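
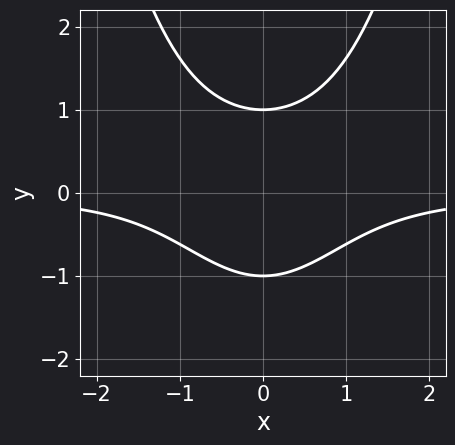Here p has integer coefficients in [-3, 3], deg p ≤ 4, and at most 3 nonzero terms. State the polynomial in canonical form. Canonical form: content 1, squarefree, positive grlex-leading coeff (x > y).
x^2*y - y^2 + 1

(a) Degree: the shape is more complex than any degree-2 curve, so deg p = 3.
(b) Symmetries: the x ↦ −x reflection is a symmetry, so x appears only in even powers.
(c) Checking where it meets the axes: no x-intercept at any integer in the box; the y-axis gridline crossings are at y ∈ {-1, 1}.
(d) Assembling these constraints gives the stated polynomial.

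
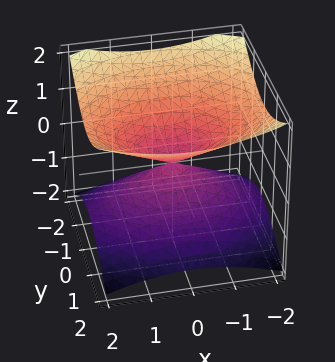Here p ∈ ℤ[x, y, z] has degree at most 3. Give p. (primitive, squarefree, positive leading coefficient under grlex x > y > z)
(a) Degree: a double cone through the origin; a quadric, so deg p = 2.
(b) Symmetries: it's symmetric under x → −x, forcing even powers of x; it's symmetric under z → −z, forcing even powers of z; it's symmetric under y → −y, forcing even powers of y.
(c) Checking where it meets the axes: one x-axis crossing is at x = 0; it meets the z-axis at z = 0 (among the integer gridlines).
(d) Solving for integer coefficients yields p as stated.

x^2 + 2*y^2 - 3*z^2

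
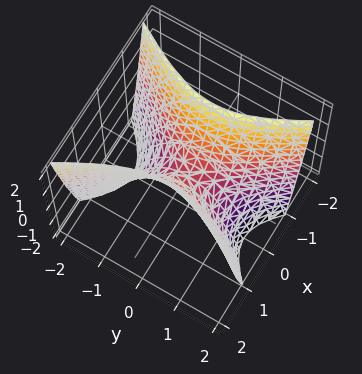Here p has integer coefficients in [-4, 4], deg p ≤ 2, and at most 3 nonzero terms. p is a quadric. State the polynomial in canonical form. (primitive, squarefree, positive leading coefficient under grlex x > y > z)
2*x^2 - y^2 - z

1. The degree is 2 — a saddle surface; a quadric.
2. Symmetries: the x ↦ −x reflection is a symmetry, so x appears only in even powers; it's symmetric under y → −y, forcing even powers of y.
3. Reading off the gridlines: it meets the y-axis at y = 0 (among the integer gridlines); one x-axis crossing is at x = 0.
4. Matching integer coefficients to the picture gives p.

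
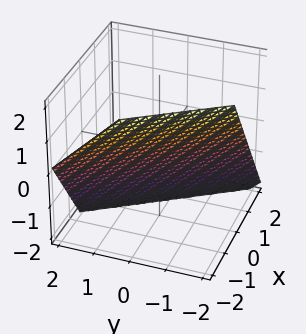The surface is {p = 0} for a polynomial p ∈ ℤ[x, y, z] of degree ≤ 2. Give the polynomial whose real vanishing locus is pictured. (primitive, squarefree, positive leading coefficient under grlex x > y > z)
3*x + 2*y + 2*z + 2

Degree: the surface is flat (a plane), so deg p = 1.
From the axis intercepts and sections: it crosses the z-axis at the gridline z = -1; it crosses the y-axis at the gridline y = -1.
Together with the visible shape, these determine p as stated.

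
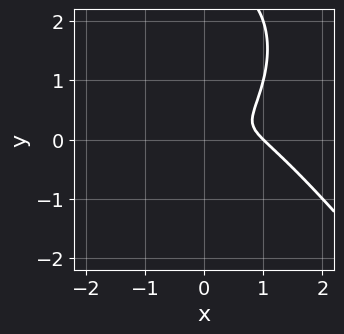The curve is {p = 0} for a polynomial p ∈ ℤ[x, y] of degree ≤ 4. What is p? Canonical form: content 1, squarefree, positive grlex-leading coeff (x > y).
2*x^3 + y^3 - 2*x^2 + 2*x*y - 3*y^2

First, degree: no degree-2 curve has this shape, so deg p = 3.
Next, observable constraints: it crosses the x-axis at the gridline x = 1.
Finally, these observations pin down the coefficients.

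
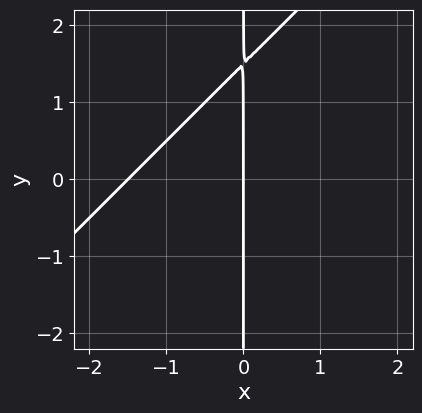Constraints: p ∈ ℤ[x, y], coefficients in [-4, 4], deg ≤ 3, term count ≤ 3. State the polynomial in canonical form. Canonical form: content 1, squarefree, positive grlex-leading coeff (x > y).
(a) deg p = 2.
(b) Against the integer gridlines: it crosses the x-axis at the gridline x = 0; every point of the y-axis in the box is on the curve.
(c) Fitting integer coefficients to these (and the overall shape) gives p.

2*x^2 - 2*x*y + 3*x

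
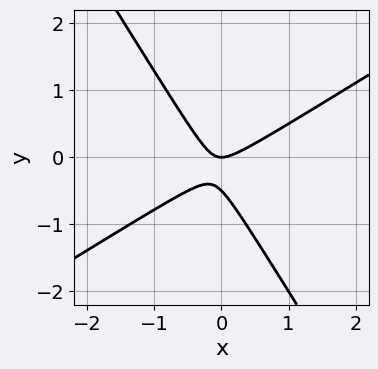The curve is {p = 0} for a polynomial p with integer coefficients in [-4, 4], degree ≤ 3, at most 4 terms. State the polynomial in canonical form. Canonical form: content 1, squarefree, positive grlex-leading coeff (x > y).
2*x^2 - 2*x*y - 2*y^2 - y

1. deg p = 2.
2. Against the integer gridlines: it crosses the y-axis at the gridline y = 0; it crosses the x-axis at the gridline x = 0.
3. These observations pin down the coefficients.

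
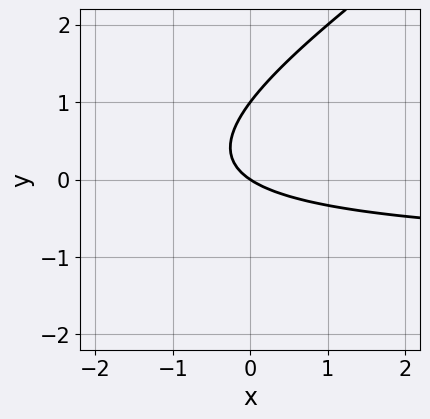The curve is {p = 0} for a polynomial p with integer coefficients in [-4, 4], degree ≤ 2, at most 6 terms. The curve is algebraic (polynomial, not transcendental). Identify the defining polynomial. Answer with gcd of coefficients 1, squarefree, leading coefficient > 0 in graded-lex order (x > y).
2*x*y - 3*y^2 + 2*x + 3*y

deg p = 2.
Checking where it meets the axes: it crosses the x-axis at the gridline x = 0; the y-axis gridline crossings are at y ∈ {0, 1}.
Together with the visible shape, these determine p as stated.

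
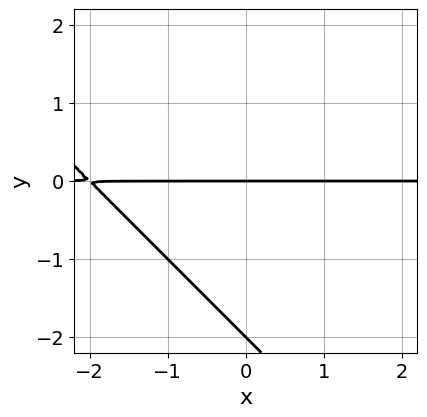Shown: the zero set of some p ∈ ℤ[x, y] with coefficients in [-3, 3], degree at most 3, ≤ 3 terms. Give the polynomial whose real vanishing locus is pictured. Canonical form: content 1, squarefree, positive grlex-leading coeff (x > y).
First, the degree is 2 — the shape is more complex than any degree-1 curve.
Then, observable constraints: the visible x-axis segment lies entirely on the curve; among the integer gridlines, it crosses the y-axis at y ∈ {-2, 0}.
Finally, solving for integer coefficients yields p as stated.

x*y + y^2 + 2*y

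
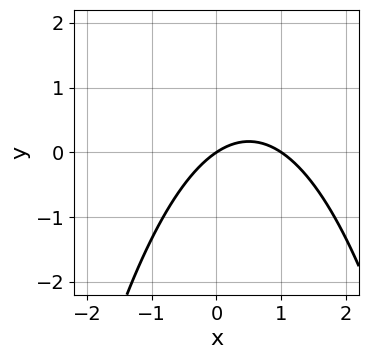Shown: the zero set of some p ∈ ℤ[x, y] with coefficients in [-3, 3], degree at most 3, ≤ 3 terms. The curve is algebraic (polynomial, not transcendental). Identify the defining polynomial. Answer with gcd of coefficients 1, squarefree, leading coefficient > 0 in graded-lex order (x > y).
(a) Degree: no degree-1 curve has this shape, so deg p = 2.
(b) Observable constraints: it meets the y-axis at y = 0 (among the integer gridlines); among the integer gridlines, it crosses the x-axis at x ∈ {0, 1}.
(c) These observations pin down the coefficients.

2*x^2 - 2*x + 3*y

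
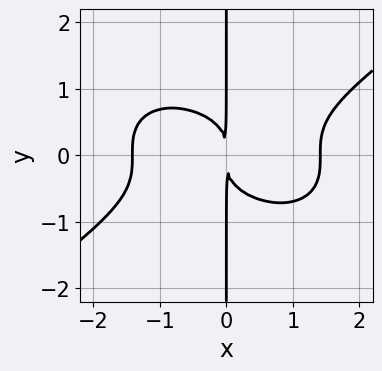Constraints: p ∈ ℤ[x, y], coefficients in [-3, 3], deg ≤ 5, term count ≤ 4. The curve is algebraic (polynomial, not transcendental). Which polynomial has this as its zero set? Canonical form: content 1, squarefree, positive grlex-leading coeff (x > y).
x^4 - 3*x*y^3 - 2*x^2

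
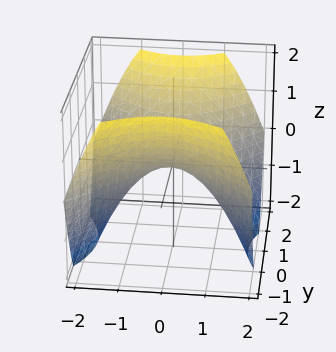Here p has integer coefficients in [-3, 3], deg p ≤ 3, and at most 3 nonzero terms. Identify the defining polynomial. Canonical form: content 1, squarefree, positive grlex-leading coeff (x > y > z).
1. deg p = 2.
2. Symmetries: mirror symmetry y ↦ −y ⇒ only even powers of y; mirror symmetry x ↦ −x ⇒ only even powers of x.
3. Against the integer gridlines: it meets the y-axis at y = 0 (among the integer gridlines); one z-axis crossing is at z = 0.
4. Solving for integer coefficients yields p as stated.

2*x^2 - 2*y^2 + 3*z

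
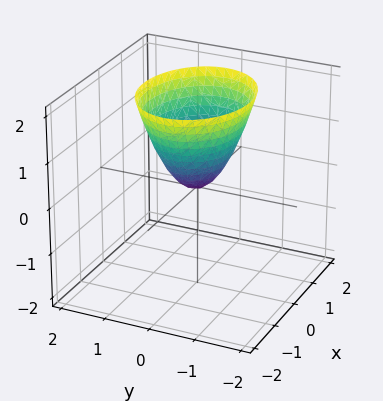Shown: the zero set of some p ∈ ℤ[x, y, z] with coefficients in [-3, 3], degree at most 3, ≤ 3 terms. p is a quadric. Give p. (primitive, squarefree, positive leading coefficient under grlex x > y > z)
2*x^2 + 3*y^2 - 2*z

(a) The degree is 2 — a single bowl opening along one axis; a quadric.
(b) Symmetries: the x ↦ −x reflection is a symmetry, so x appears only in even powers; the y ↦ −y reflection is a symmetry, so y appears only in even powers.
(c) Observable constraints: it meets the y-axis at y = 0 (among the integer gridlines); one x-axis crossing is at x = 0; it meets the z-axis at z = 0 (among the integer gridlines).
(d) Together with the visible shape, these determine p as stated.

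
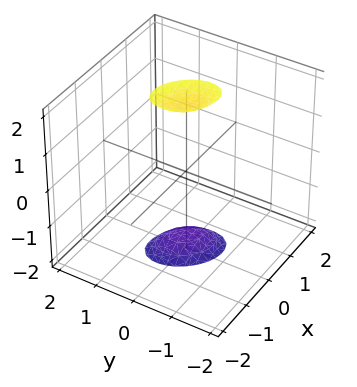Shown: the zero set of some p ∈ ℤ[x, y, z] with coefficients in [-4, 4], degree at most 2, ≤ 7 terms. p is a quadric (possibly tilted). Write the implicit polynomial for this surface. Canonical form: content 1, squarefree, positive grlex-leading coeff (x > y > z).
(a) The picture has 2 separate pieces.
(b) deg p = 2.
(c) Against the integer gridlines: it misses every integer gridline on the y-axis; no x-intercept at any integer in the box.
(d) Fitting integer coefficients to these (and the overall shape) gives p.

3*x^2 + 2*x*y + 3*y^2 - z^2 + 3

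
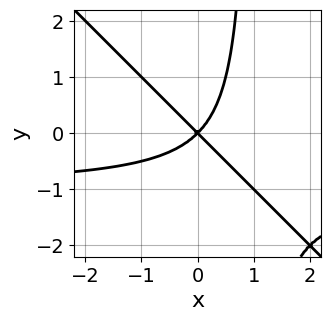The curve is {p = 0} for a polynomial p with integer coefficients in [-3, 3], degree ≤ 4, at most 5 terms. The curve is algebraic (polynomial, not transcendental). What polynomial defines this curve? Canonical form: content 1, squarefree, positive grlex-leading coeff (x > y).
x^2*y + x*y^2 + x^2 - y^2

(a) Degree: no degree-2 curve has this shape, so deg p = 3.
(b) Against the integer gridlines: it meets the y-axis at y = 0 (among the integer gridlines); it crosses the x-axis at the gridline x = 0.
(c) Together with the visible shape, these determine p as stated.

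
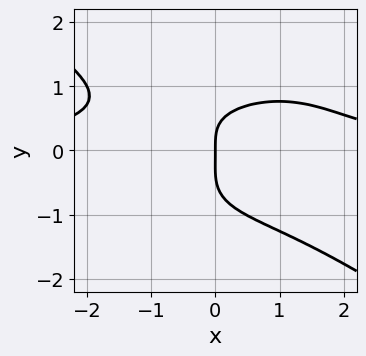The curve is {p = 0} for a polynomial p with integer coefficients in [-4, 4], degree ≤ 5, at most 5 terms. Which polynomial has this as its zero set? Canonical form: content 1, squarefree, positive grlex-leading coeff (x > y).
First, degree: no degree-3 curve has this shape, so deg p = 4.
Next, against the integer gridlines: one x-axis crossing is at x = 0; it crosses the y-axis at the gridline y = 0.
Finally, the integer polynomial consistent with all of this is the stated p.

x^3*y + 3*y^4 + y^3 + x*y - 3*x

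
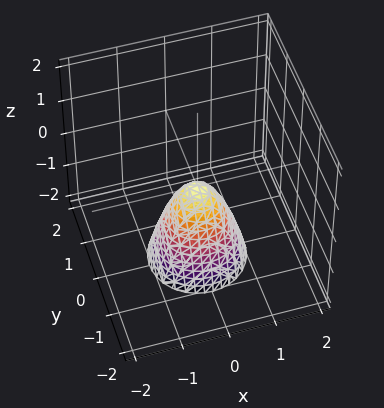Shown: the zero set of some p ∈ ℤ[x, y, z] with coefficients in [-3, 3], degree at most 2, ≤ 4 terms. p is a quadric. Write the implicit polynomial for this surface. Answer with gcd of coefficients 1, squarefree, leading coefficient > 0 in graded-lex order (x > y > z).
(a) The degree is 2 — a single bowl opening along one axis; a quadric.
(b) Symmetries: rotational symmetry about the z-axis ⇒ p depends on x, y only through x² + y².
(c) Observable constraints: it crosses the y-axis at the gridline y = 0; a circular section at z = -1 has radius between 0 and 1.
(d) Assembling these constraints gives the stated polynomial.

2*x^2 + 2*y^2 + z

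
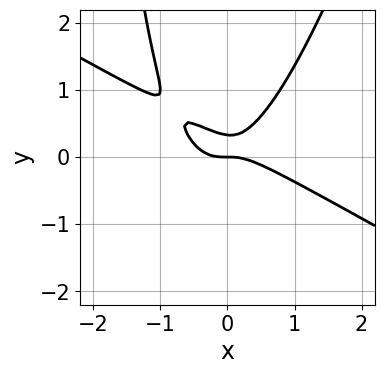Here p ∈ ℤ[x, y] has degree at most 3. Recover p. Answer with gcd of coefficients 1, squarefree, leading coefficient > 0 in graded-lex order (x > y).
1. The degree is 3 — no degree-2 curve has this shape.
2. From the visible intercepts: it meets the y-axis at y = 0 (among the integer gridlines); it crosses the x-axis at the gridline x = 0.
3. These observations pin down the coefficients.

2*x^3 + 3*x^2*y - x*y^2 - 3*y^2 + y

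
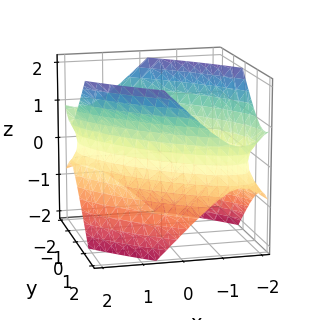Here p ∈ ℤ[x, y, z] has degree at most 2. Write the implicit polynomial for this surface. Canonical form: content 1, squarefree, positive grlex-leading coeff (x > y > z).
2*x^2 + 3*x*y + 2*y^2 - 2*z^2 - 3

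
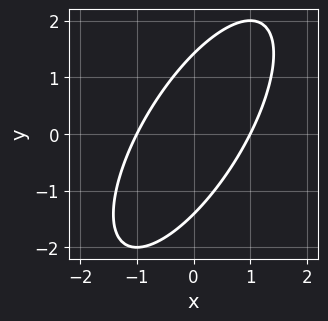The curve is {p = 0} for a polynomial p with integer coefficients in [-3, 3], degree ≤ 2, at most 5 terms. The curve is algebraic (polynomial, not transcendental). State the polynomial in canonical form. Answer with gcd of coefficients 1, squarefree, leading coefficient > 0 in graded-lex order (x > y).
2*x^2 - 2*x*y + y^2 - 2

deg p = 2.
From the axis intercepts and sections: among the integer gridlines, it crosses the x-axis at x ∈ {-1, 1}.
These observations pin down the coefficients.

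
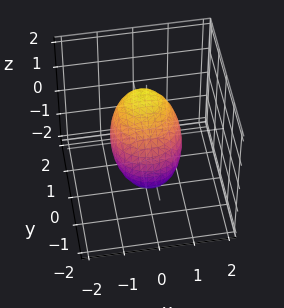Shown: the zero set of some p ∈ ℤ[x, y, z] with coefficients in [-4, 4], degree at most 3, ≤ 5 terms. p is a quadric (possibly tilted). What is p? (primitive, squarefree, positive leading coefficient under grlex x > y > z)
1. deg p = 2. A generic line meets the surface in up to 2 points.
2. From the axis intercepts and sections: among the integer gridlines, it crosses the y-axis at y ∈ {-1, 1}; among the integer gridlines, it crosses the z-axis at z ∈ {-1, 1}; among the integer gridlines, it crosses the x-axis at x ∈ {-1, 1}.
3. Matching integer coefficients to the picture gives p.

x^2 + y^2 - y*z + z^2 - 1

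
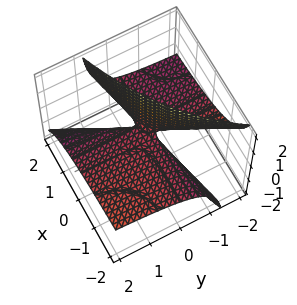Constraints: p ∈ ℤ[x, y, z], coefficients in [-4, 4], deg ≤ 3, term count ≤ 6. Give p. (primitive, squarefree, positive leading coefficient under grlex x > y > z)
x*y - 2*x*z + 3*y*z + z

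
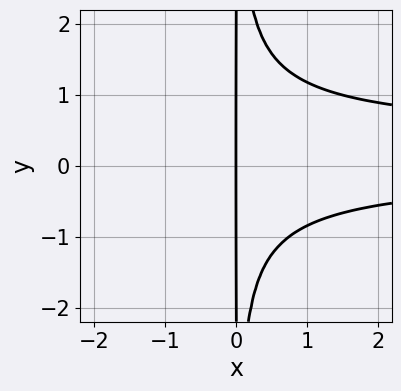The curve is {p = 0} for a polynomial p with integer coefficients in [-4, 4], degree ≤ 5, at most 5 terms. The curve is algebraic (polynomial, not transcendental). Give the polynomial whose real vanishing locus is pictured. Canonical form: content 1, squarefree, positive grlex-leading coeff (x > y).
3*x^2*y^2 - x^2*y - 3*x

(a) The degree is 4 — the shape is more complex than any degree-3 curve.
(b) Reading off the gridlines: the visible y-axis segment lies entirely on the curve; it meets the x-axis at x = 0 (among the integer gridlines).
(c) These observations pin down the coefficients.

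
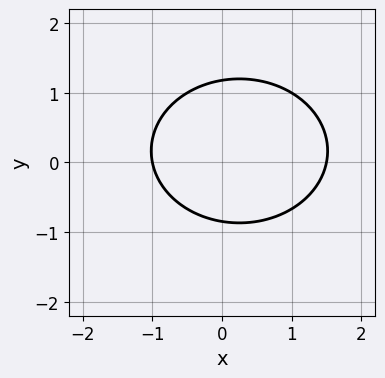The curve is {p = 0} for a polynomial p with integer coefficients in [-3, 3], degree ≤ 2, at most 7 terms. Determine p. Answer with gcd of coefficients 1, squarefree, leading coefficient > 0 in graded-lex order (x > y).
First, the degree is 2 — a generic line meets the curve in up to 2 points.
Next, against the integer gridlines: it crosses the x-axis at the gridline x = -1.
Finally, the integer polynomial consistent with all of this is the stated p.

2*x^2 + 3*y^2 - x - y - 3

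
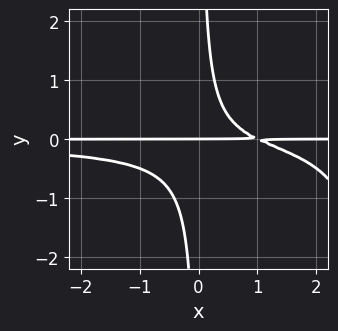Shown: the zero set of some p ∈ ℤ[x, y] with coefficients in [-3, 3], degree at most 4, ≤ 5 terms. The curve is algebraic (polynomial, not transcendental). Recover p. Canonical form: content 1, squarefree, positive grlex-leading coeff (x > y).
x^2*y^2 - 3*x*y^2 - x*y + y

(a) Degree: no degree-3 curve has this shape, so deg p = 4.
(b) From the axis intercepts and sections: every point of the x-axis in the box is on the curve; it crosses the y-axis at the gridline y = 0.
(c) Assembling these constraints gives the stated polynomial.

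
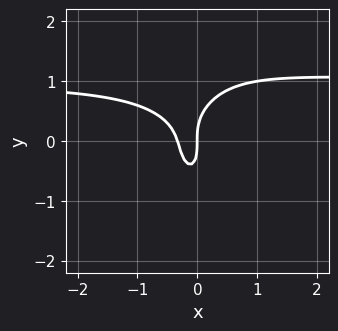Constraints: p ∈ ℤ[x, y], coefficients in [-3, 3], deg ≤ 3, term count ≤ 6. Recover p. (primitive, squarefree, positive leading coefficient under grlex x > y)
3*x^2*y + y^3 - 3*x^2 - x

(a) deg p = 3.
(b) Observable constraints: one x-axis crossing is at x = 0; it meets the y-axis at y = 0 (among the integer gridlines).
(c) These observations pin down the coefficients.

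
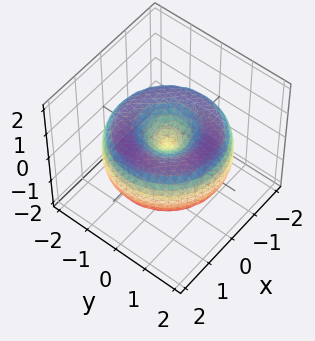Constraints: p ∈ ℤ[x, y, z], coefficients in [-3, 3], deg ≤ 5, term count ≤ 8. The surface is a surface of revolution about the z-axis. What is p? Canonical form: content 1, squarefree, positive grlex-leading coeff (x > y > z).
1. Degree: a generic line meets the surface in up to 4 points, so deg p = 4.
2. Symmetries: rotational symmetry about the z-axis ⇒ p depends on x, y only through x² + y².
3. From the axis intercepts and sections: it meets the y-axis at y = 0 (among the integer gridlines); one z-axis crossing is at z = 0; a circular section at z = 0 has radius between 1 and 2; it crosses the x-axis at the gridline x = 0.
4. These observations pin down the coefficients.

x^4 + 2*x^2*y^2 + y^4 - 3*x^2 - 3*y^2 + 3*z^2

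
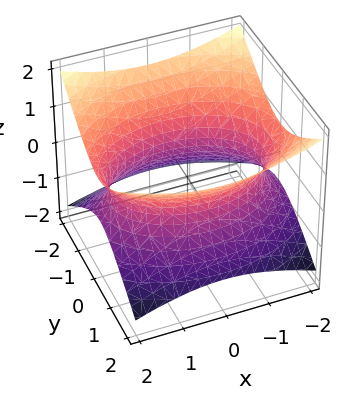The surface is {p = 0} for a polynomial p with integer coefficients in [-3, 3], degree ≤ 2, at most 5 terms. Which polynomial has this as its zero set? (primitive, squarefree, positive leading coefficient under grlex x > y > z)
First, degree: an hourglass — one-sheet hyperboloid; a quadric, so deg p = 2.
Then, symmetries: it's symmetric under y → −y, forcing even powers of y; the z ↦ −z reflection is a symmetry, so z appears only in even powers; it's symmetric under x → −x, forcing even powers of x.
Then, checking where it meets the axes: no z-intercept at any integer in the box.
Finally, putting this together gives p.

x^2 + 2*y^2 - 3*z^2 - 3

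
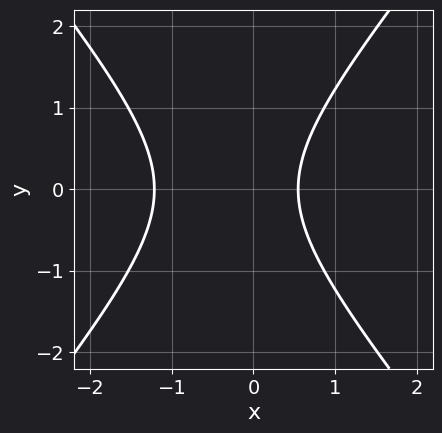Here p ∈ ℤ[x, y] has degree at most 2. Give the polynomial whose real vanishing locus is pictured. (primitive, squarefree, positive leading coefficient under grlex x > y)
deg p = 2. No degree-1 curve has this shape.
Symmetries: mirror symmetry y ↦ −y ⇒ only even powers of y.
From the axis intercepts and sections: the curve avoids every integer y-axis point in the box.
Solving for integer coefficients yields p as stated.

3*x^2 - 2*y^2 + 2*x - 2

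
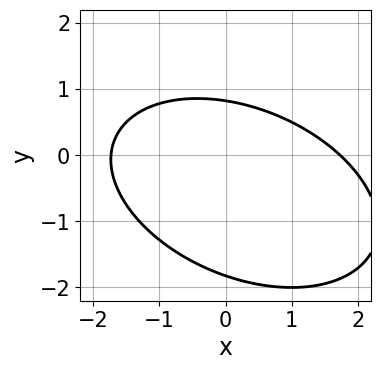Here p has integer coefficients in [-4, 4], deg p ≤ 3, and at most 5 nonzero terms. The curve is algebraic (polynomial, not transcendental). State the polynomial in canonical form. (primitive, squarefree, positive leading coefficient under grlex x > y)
x^2 + x*y + 2*y^2 + 2*y - 3

First, degree: the shape is more complex than any degree-1 curve, so deg p = 2.
Finally, solving for integer coefficients yields p as stated.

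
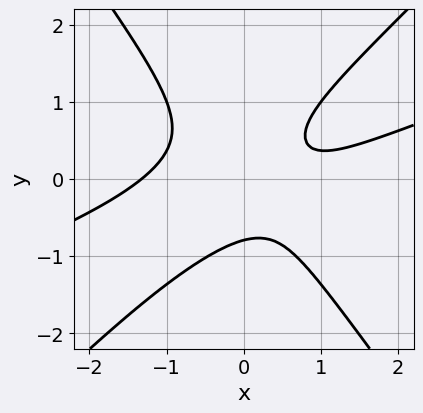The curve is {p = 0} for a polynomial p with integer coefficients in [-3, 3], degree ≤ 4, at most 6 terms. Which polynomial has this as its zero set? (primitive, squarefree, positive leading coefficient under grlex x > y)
x^3 - 3*x^2*y + 2*y^3 - x + 1

Degree: the shape is more complex than any degree-2 curve, so deg p = 3.
The integer polynomial consistent with all of this is the stated p.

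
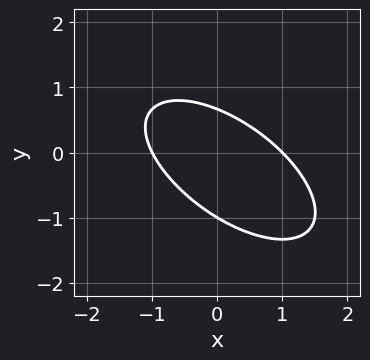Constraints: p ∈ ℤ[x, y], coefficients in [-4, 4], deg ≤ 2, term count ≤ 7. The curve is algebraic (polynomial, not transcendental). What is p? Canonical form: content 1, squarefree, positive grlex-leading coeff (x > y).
2*x^2 + 3*x*y + 3*y^2 + y - 2

The degree is 2 — a generic line meets the curve in up to 2 points.
Checking where it meets the axes: among the integer gridlines, it crosses the x-axis at x ∈ {-1, 1}; one y-axis crossing is at y = -1.
The integer polynomial consistent with all of this is the stated p.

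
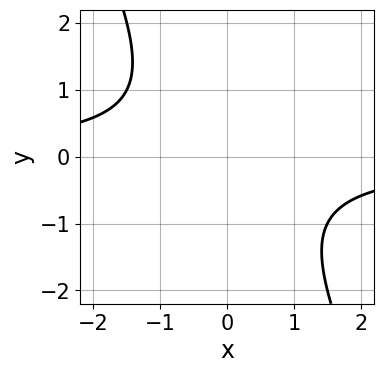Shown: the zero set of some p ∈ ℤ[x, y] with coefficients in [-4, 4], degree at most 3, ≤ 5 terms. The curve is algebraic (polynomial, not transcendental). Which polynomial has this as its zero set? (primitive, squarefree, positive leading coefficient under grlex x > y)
2*x*y + y^2 + 2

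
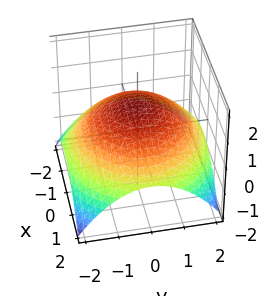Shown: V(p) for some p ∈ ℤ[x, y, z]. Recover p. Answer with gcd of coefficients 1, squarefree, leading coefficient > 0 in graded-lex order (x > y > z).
x^2 + y^2 + 3*z - 3

1. deg p = 2. A generic line meets the surface in up to 2 points.
2. By symmetry, the surface is invariant under rotation about z: p = q(x² + y², z).
3. From the axis intercepts and sections: a circular section at z = 0 has radius between 1 and 2; it crosses the z-axis at the gridline z = 1.
4. Putting this together gives p.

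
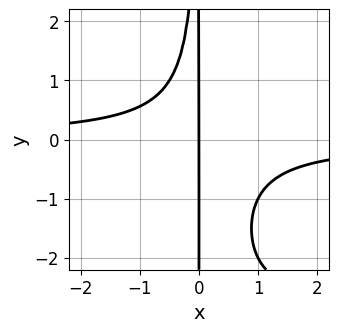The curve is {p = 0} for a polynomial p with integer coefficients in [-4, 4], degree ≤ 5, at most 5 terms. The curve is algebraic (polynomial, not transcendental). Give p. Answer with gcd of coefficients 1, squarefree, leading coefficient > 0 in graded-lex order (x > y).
(a) The degree is 4 — no degree-3 curve has this shape.
(b) From the axis intercepts and sections: it crosses the x-axis at the gridline x = 0; every point of the y-axis in the box is on the curve.
(c) Together with the visible shape, these determine p as stated.

x^2*y^2 + 3*x^2*y + 2*x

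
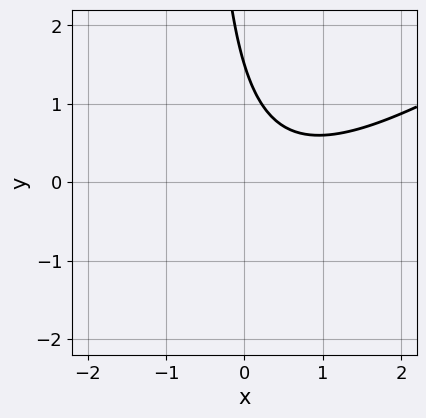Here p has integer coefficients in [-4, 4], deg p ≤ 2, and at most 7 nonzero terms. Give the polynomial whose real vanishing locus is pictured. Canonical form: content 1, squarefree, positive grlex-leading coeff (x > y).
2*x^2 - 3*x*y - 2*x - 2*y + 3

1. deg p = 2. The shape is more complex than any degree-1 curve.
2. Checking where it meets the axes: no x-intercept at any integer in the box.
3. Solving for integer coefficients yields p as stated.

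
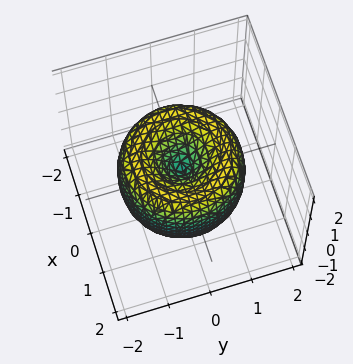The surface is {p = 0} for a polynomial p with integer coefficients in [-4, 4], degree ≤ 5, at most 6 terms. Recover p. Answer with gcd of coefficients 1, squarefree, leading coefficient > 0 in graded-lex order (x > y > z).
The degree is 4 — a generic line meets the surface in up to 4 points.
By symmetry, the surface is invariant under rotation about z: p = q(x² + y², z).
Reading off the gridlines: a circular section at z = 0 has radius between 1 and 2; it crosses the y-axis at the gridline y = 0; it meets the x-axis at x = 0 (among the integer gridlines).
Together with the visible shape, these determine p as stated.

x^4 + 2*x^2*y^2 + y^4 - 2*x^2 - 2*y^2 + z^2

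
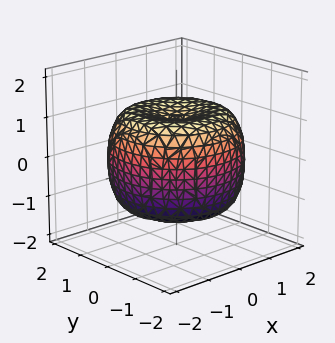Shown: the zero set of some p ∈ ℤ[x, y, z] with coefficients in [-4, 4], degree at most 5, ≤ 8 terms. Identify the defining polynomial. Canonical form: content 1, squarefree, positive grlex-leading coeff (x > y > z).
x^4 + 2*x^2*y^2 + y^4 - 2*x^2 - 2*y^2 + 2*z^2 - 2

1. deg p = 4. No degree-3 surface has this shape.
2. Symmetry: every cross-section ⟂ z is a circle, so x, y appear only via x² + y².
3. From the axis intercepts and sections: a circular section at z = -1 has radius between 1 and 2; among the integer gridlines, it crosses the z-axis at z ∈ {-1, 1}.
4. The integer polynomial consistent with all of this is the stated p.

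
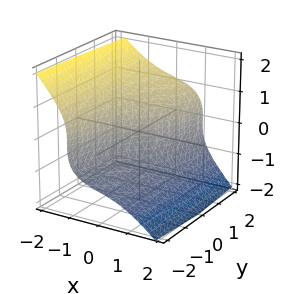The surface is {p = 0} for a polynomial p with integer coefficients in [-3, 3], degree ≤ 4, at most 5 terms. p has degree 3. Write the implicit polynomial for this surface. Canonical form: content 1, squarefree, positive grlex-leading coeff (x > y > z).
2*x^3 + x*z^2 + 3*z^3 + 2*x - 2*y

First, the degree is 3 — a generic line meets the surface in up to 3 points.
Then, observable constraints: it crosses the y-axis at the gridline y = 0; one z-axis crossing is at z = 0; it crosses the x-axis at the gridline x = 0.
Finally, these observations pin down the coefficients.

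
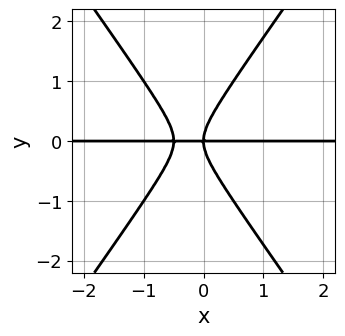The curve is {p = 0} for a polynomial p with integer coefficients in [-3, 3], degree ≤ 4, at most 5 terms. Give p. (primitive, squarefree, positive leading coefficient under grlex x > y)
First, degree: no degree-2 curve has this shape, so deg p = 3.
Then, observable constraints: every point of the x-axis in the box is on the curve; it meets the y-axis at y = 0 (among the integer gridlines).
Finally, solving for integer coefficients yields p as stated.

2*x^2*y - y^3 + x*y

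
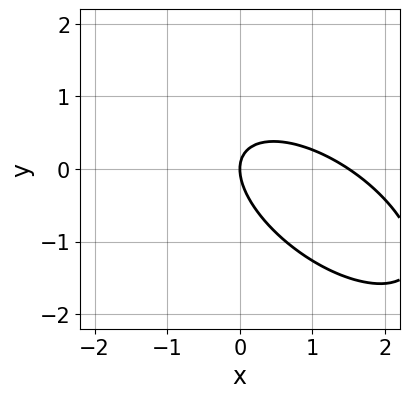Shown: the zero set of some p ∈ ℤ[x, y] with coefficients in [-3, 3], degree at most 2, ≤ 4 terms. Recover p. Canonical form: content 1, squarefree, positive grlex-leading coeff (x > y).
2*x^2 + 3*x*y + 3*y^2 - 3*x

1. Degree: a generic line meets the curve in up to 2 points, so deg p = 2.
2. From the visible intercepts: it meets the x-axis at x = 0 (among the integer gridlines); it meets the y-axis at y = 0 (among the integer gridlines).
3. Together with the visible shape, these determine p as stated.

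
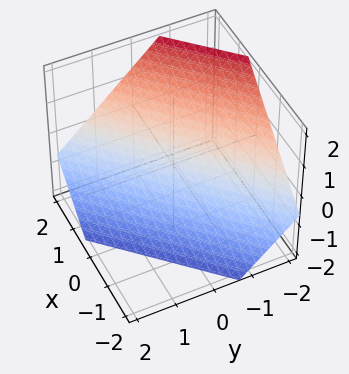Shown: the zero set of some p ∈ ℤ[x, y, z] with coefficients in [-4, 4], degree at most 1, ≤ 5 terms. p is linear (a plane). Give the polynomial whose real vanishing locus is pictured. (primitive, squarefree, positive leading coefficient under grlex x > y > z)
3*x - 3*y - 3*z - 2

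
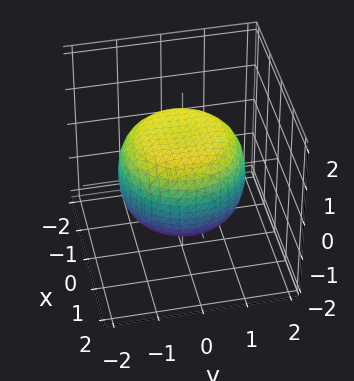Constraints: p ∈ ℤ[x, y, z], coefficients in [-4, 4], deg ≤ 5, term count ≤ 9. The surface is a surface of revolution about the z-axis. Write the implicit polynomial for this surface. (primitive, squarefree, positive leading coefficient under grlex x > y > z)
First, the degree is 4 — a generic line meets the surface in up to 4 points.
Next, symmetry: the surface is invariant under rotation about z: p = q(x² + y², z).
Then, against the integer gridlines: a circular section at z = -1 has radius exactly 1; the z-axis gridline crossings are at z ∈ {-1, 1}.
Finally, matching integer coefficients to the picture gives p.

x^4 + 2*x^2*y^2 + y^4 - x^2 - y^2 + 2*z^2 - 2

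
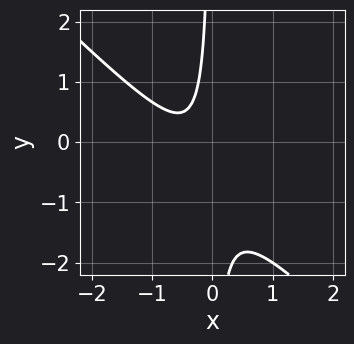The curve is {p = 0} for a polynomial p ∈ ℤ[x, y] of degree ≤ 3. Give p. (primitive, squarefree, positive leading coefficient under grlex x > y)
3*x^2 + 3*x*y + 2*x + 1

(a) The degree is 2 — the shape is more complex than any degree-1 curve.
(b) Against the integer gridlines: the curve avoids every integer x-axis point in the box; no y-intercept at any integer in the box.
(c) Matching integer coefficients to the picture gives p.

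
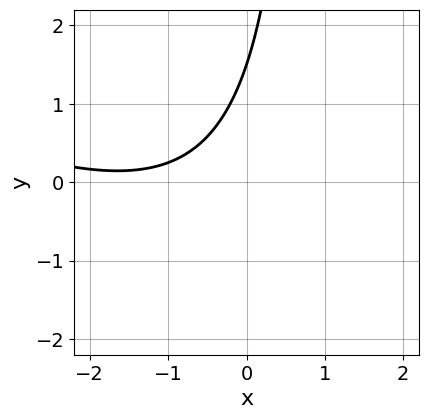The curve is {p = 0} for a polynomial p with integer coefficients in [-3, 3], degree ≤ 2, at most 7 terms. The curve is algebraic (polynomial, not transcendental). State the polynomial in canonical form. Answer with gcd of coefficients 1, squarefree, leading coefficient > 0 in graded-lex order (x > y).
x^2 + 2*x*y + 3*x - 2*y + 3

1. Degree: the shape is more complex than any degree-1 curve, so deg p = 2.
2. From the axis intercepts and sections: the curve avoids every integer x-axis point in the box.
3. Putting this together gives p.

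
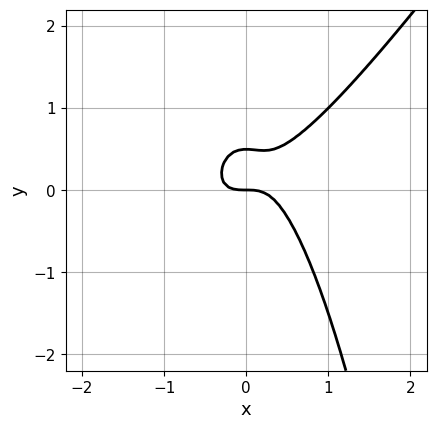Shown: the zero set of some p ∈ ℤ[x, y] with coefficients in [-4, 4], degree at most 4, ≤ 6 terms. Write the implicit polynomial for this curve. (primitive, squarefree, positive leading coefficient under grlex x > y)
3*x^3 - 2*x^2*y - 2*y^2 + y

deg p = 3. The shape is more complex than any degree-2 curve.
Against the integer gridlines: it meets the y-axis at y = 0 (among the integer gridlines); it meets the x-axis at x = 0 (among the integer gridlines).
Together with the visible shape, these determine p as stated.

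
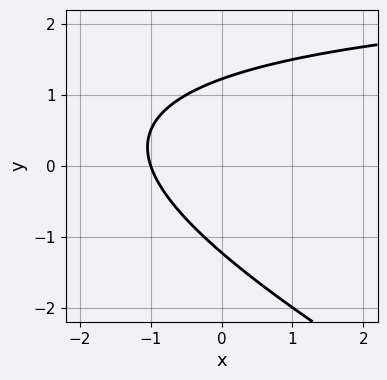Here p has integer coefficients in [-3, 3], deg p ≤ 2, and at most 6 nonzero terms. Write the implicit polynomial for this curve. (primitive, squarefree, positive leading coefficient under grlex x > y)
x*y + 2*y^2 - 3*x - 3

Degree: the shape is more complex than any degree-1 curve, so deg p = 2.
Reading off the gridlines: one x-axis crossing is at x = -1.
Matching integer coefficients to the picture gives p.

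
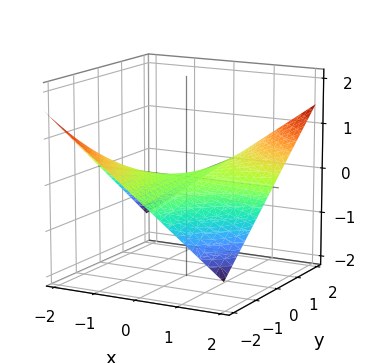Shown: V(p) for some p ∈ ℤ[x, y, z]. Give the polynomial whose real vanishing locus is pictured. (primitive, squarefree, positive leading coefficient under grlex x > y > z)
x*y - 3*z

(a) Degree: a saddle surface; a quadric, so deg p = 2.
(b) Reading off the gridlines: it meets the z-axis at z = 0 (among the integer gridlines); the visible y-axis segment lies entirely on the surface.
(c) Solving for integer coefficients yields p as stated. Check: (1, 0, 0) on the x-axis lies on the surface, and p(1, 0, 0) = 0. ✓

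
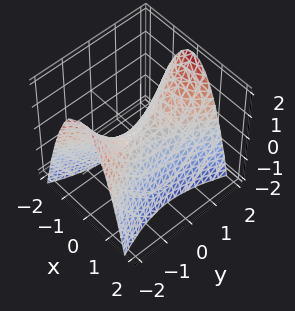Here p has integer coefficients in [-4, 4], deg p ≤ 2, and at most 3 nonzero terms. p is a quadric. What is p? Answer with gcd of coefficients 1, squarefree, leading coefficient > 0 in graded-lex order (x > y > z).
3*x^2 - y^2 + 2*z

(a) The degree is 2 — a saddle surface; a quadric.
(b) Symmetries: it's symmetric under y → −y, forcing even powers of y; it's symmetric under x → −x, forcing even powers of x.
(c) From the axis intercepts and sections: it crosses the z-axis at the gridline z = 0; it meets the y-axis at y = 0 (among the integer gridlines); one x-axis crossing is at x = 0.
(d) Solving for integer coefficients yields p as stated.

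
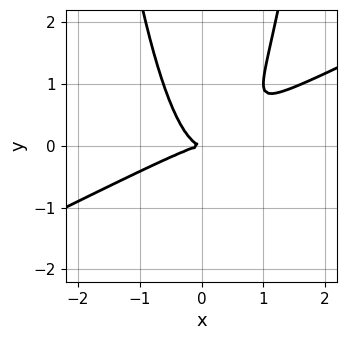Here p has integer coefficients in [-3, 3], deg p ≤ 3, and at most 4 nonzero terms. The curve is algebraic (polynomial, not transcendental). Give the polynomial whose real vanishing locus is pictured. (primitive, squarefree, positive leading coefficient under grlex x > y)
x^3 - 2*x^2*y + y^2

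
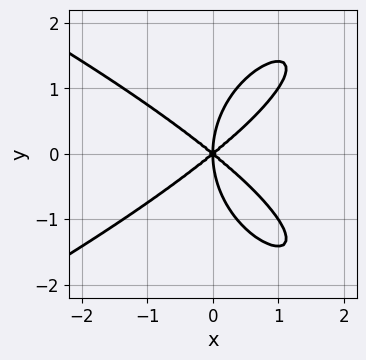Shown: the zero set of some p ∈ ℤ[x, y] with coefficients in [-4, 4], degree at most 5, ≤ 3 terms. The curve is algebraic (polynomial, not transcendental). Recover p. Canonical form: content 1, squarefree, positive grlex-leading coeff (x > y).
y^4 + 2*x^3 - 3*x*y^2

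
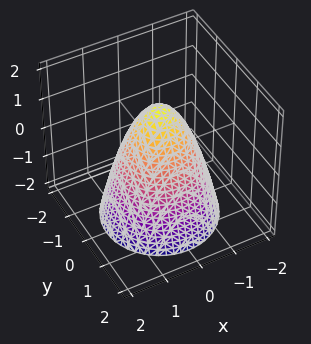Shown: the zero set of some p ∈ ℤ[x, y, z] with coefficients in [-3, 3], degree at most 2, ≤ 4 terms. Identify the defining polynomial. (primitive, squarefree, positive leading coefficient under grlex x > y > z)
The degree is 2 — the shape is more complex than any degree-1 surface.
Symmetries: every cross-section ⟂ z is a circle, so x, y appear only via x² + y².
From the visible intercepts: among the integer gridlines, it crosses the x-axis at x ∈ {-1, 1}; the y-axis gridline crossings are at y ∈ {-1, 1}; a circular section at z = 0 has radius exactly 1.
Assembling these constraints gives the stated polynomial.

3*x^2 + 3*y^2 + 2*z - 3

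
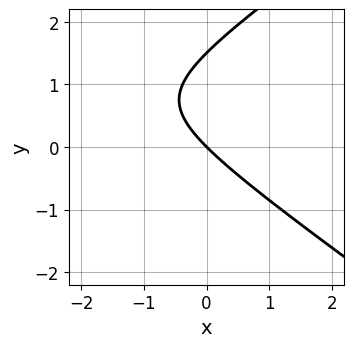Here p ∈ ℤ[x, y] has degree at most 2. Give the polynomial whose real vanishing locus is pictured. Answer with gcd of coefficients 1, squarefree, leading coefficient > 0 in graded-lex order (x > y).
x^2 - 2*y^2 + 3*x + 3*y

Degree: a generic line meets the curve in up to 2 points, so deg p = 2.
Observable constraints: one x-axis crossing is at x = 0; one y-axis crossing is at y = 0.
These observations pin down the coefficients.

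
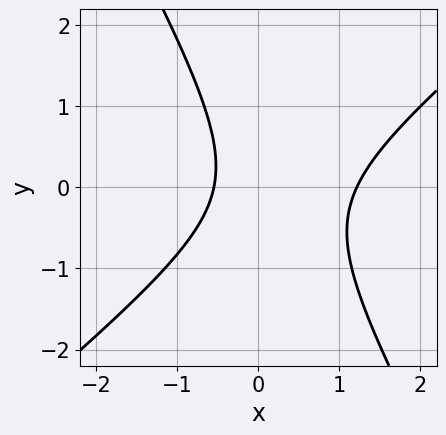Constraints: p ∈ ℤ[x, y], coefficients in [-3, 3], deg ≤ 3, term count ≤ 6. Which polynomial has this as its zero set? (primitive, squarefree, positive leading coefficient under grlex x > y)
First, the degree is 2 — a generic line meets the curve in up to 2 points.
Then, from the visible intercepts: no y-intercept at any integer in the box.
Finally, matching integer coefficients to the picture gives p.

3*x^2 - 2*x*y - 2*y^2 - 2*x - 2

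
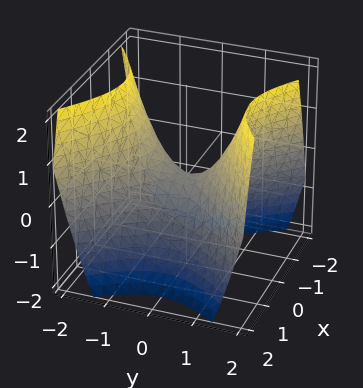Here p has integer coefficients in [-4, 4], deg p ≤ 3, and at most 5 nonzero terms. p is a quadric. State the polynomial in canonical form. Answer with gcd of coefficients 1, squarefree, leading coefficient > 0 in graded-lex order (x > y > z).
x^2 - y^2 + z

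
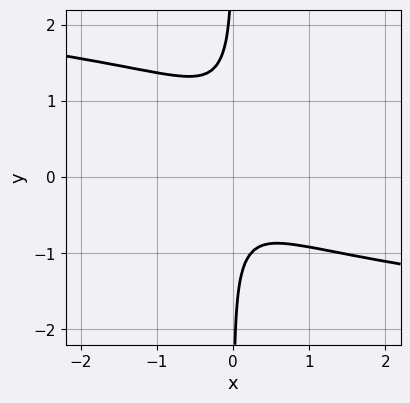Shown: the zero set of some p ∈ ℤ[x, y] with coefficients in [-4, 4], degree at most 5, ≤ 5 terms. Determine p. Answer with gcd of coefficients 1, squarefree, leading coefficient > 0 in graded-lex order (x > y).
First, deg p = 4. No degree-3 curve has this shape.
Then, reading off the gridlines: it misses every integer gridline on the y-axis; it misses every integer gridline on the x-axis.
Finally, solving for integer coefficients yields p as stated.

3*x*y^3 - 2*x*y^2 + 3*x^2 + 1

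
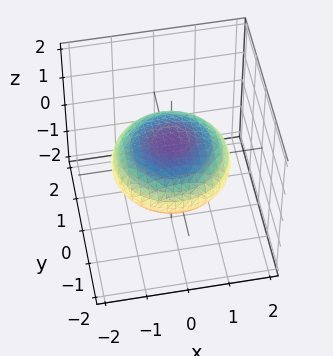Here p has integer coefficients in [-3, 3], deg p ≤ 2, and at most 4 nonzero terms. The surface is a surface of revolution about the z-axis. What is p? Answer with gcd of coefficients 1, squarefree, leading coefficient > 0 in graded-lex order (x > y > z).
x^2 + y^2 + 3*z^2 - 2

Degree: the shape is more complex than any degree-1 surface, so deg p = 2.
By symmetry, the z-axis is an axis of rotation, so x and y enter only as x² + y².
Checking where it meets the axes: a circular section at z = 0 has radius between 1 and 2.
Together with the visible shape, these determine p as stated.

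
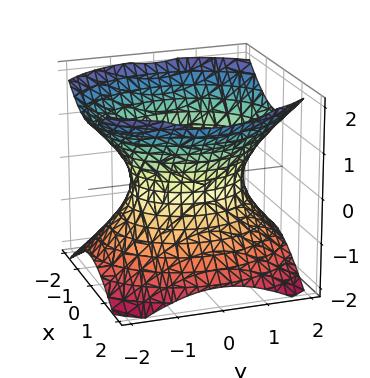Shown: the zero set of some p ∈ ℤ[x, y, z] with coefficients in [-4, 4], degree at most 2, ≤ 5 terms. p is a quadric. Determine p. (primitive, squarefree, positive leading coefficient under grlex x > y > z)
1. Degree: one connected sheet with a waist; a quadric, so deg p = 2.
2. Symmetries: it's symmetric under x → −x, forcing even powers of x; the z ↦ −z reflection is a symmetry, so z appears only in even powers; the y ↦ −y reflection is a symmetry, so y appears only in even powers.
3. Observable constraints: the surface avoids every integer z-axis point in the box; among the integer gridlines, it crosses the x-axis at x ∈ {-1, 1}.
4. The integer polynomial consistent with all of this is the stated p.

3*x^2 + 2*y^2 - 3*z^2 - 3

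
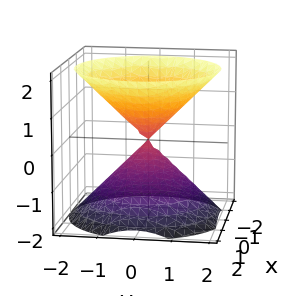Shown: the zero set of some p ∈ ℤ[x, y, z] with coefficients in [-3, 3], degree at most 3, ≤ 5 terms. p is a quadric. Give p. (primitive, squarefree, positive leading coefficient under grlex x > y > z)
(a) I count 2 distinct pieces. They look like related sheets of one shape, so recover p as a whole.
(b) The degree is 2 — a double cone through the origin; a quadric.
(c) Symmetries: rotational symmetry about the z-axis ⇒ p depends on x, y only through x² + y²; it's symmetric under z → −z, forcing even powers of z.
(d) From the visible intercepts: it meets the y-axis at y = 0 (among the integer gridlines); a circular section at z = 1 has radius exactly 1; it meets the x-axis at x = 0 (among the integer gridlines).
(e) Assembling these constraints gives the stated polynomial.

x^2 + y^2 - z^2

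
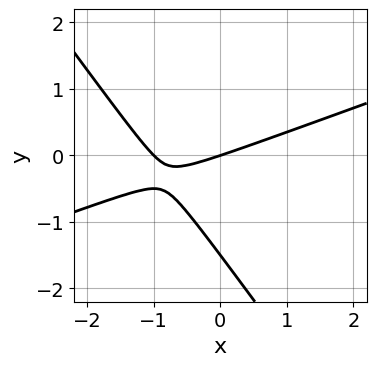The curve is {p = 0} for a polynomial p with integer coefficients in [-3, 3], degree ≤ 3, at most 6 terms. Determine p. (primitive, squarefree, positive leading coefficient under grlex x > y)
(a) The degree is 2 — a generic line meets the curve in up to 2 points.
(b) From the axis intercepts and sections: the x-axis gridline crossings are at x ∈ {-1, 0}; one y-axis crossing is at y = 0.
(c) Together with the visible shape, these determine p as stated.

x^2 - 2*x*y - 2*y^2 + x - 3*y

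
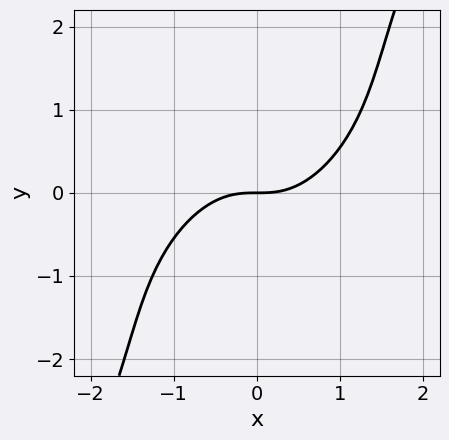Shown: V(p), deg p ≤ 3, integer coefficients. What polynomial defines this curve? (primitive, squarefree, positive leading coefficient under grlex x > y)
1. deg p = 3.
2. Reading off the gridlines: one y-axis crossing is at y = 0; one x-axis crossing is at x = 0.
3. Solving for integer coefficients yields p as stated.

2*x^3 - 3*x^2*y + 3*x*y^2 - y^3 - 2*y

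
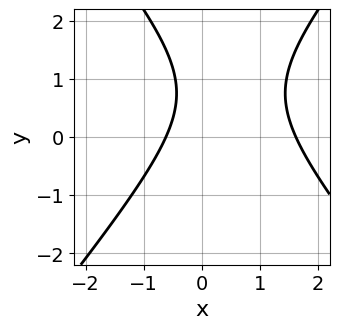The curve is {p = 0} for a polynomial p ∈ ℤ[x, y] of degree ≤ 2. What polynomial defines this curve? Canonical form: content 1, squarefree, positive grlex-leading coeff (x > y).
3*x^2 - 2*y^2 - 3*x + 3*y - 3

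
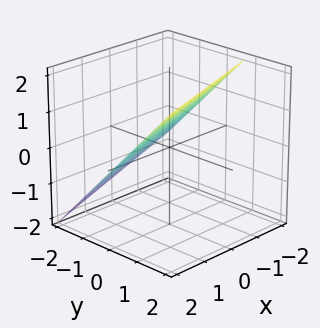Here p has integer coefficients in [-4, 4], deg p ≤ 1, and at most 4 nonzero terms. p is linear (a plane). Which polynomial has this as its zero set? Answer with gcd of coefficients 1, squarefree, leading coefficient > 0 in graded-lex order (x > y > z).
x - 3*y + 3*z - 2

The degree is 1 — every cross-section is a straight line — this is a plane.
From the axis intercepts and sections: it crosses the x-axis at the gridline x = 2.
Solving for integer coefficients yields p as stated.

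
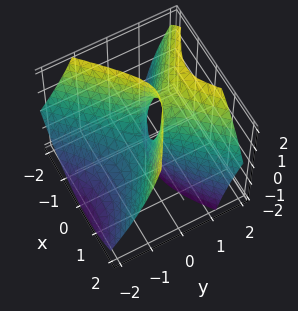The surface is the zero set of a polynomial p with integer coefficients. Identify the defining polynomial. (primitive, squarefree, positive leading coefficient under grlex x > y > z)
(a) The degree is 2 — the shape is more complex than any degree-1 surface.
(b) From the axis intercepts and sections: it crosses the y-axis at the gridline y = 0; it meets the z-axis at z = 0 (among the integer gridlines).
(c) Assembling these constraints gives the stated polynomial.

2*x^2 + x*y - 3*y^2 + 3*y*z - z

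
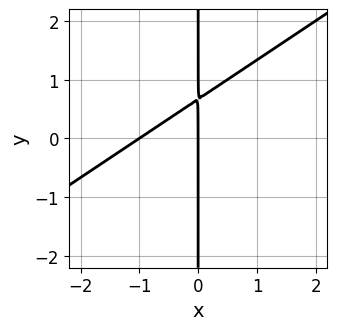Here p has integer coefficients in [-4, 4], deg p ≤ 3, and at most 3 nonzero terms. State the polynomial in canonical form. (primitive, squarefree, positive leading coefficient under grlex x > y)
The degree is 2 — the shape is more complex than any degree-1 curve.
From the axis intercepts and sections: the x-axis gridline crossings are at x ∈ {-1, 0}; the visible y-axis segment lies entirely on the curve.
These observations pin down the coefficients.

2*x^2 - 3*x*y + 2*x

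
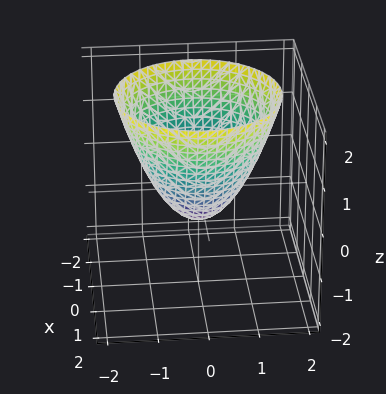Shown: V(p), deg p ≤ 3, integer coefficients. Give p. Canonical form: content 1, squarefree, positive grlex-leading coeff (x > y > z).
3*x^2 + 3*y^2 - 3*z - 2

(a) deg p = 2. No degree-1 surface has this shape.
(b) Symmetries: the surface is invariant under rotation about z: p = q(x² + y², z).
(c) From the visible intercepts: a circular section at z = 1 has radius between 1 and 2.
(d) The integer polynomial consistent with all of this is the stated p.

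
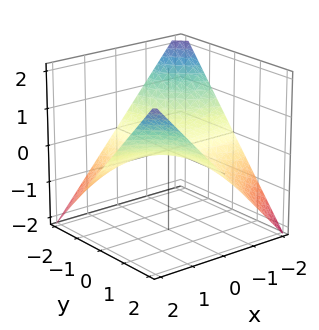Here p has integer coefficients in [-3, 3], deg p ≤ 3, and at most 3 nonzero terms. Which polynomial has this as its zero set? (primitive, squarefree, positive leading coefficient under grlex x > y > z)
x*y - 2*z

First, the degree is 2 — a saddle surface; a quadric.
Next, checking where it meets the axes: the visible y-axis segment lies entirely on the surface; the visible x-axis segment lies entirely on the surface; one z-axis crossing is at z = 0.
Finally, these observations pin down the coefficients.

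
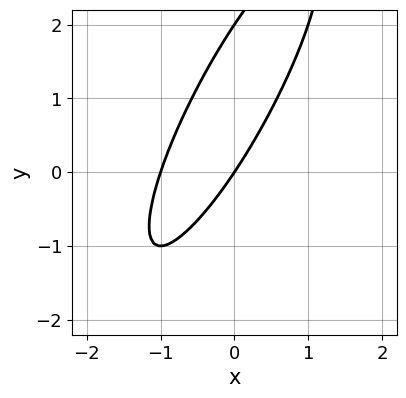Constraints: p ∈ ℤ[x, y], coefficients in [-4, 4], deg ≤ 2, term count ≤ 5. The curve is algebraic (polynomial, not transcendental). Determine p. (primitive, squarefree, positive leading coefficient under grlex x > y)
3*x^2 - 3*x*y + y^2 + 3*x - 2*y

The degree is 2 — the shape is more complex than any degree-1 curve.
Checking where it meets the axes: among the integer gridlines, it crosses the y-axis at y ∈ {0, 2}; among the integer gridlines, it crosses the x-axis at x ∈ {-1, 0}.
Together with the visible shape, these determine p as stated.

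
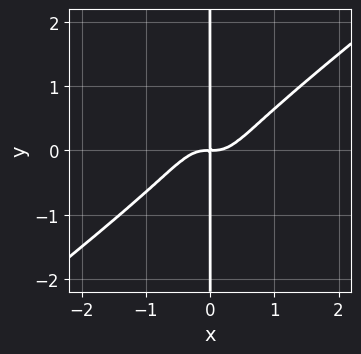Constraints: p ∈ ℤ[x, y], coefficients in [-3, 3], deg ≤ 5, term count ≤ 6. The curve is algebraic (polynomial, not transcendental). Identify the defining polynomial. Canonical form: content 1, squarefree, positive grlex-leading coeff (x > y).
3*x^4 - 3*x^3*y - x^2*y^2 - x*y

(a) The degree is 4 — no degree-3 curve has this shape.
(b) From the visible intercepts: every point of the y-axis in the box is on the curve.
(c) Together with the visible shape, these determine p as stated.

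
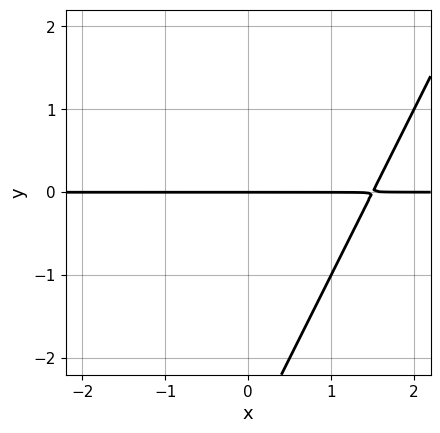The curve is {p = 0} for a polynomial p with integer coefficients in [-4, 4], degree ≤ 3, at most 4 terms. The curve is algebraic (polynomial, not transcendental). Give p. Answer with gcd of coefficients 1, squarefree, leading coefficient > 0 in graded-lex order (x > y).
2*x*y - y^2 - 3*y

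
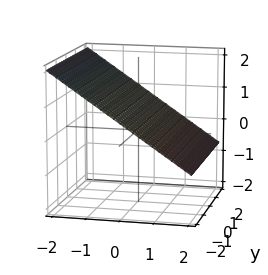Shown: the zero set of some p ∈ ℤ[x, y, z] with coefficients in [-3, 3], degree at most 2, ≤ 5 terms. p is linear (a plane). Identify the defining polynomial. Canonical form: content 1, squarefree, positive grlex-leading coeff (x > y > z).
2*x + 3*z - 2

(a) The degree is 1 — the surface is flat (a plane).
(b) Reading off the gridlines: one x-axis crossing is at x = 1; it misses every integer gridline on the y-axis.
(c) Solving for integer coefficients yields p as stated.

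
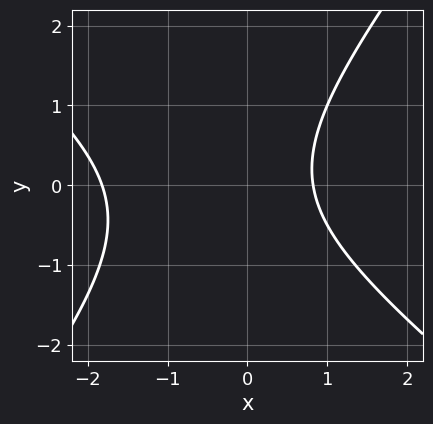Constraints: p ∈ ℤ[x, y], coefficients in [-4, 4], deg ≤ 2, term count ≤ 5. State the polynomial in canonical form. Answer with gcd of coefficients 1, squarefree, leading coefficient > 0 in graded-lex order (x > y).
2*x^2 + x*y - 2*y^2 + 2*x - 3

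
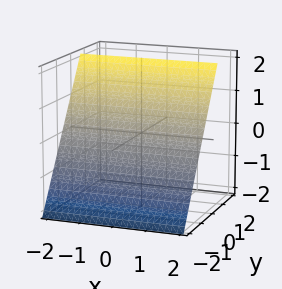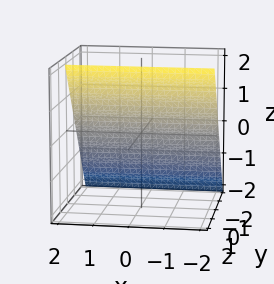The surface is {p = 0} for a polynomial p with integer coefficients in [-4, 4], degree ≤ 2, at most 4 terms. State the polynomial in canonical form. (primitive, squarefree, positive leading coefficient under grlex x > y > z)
3*y - 2*z + 2

deg p = 1.
From the visible intercepts: no x-intercept at any integer in the box; it crosses the z-axis at the gridline z = 1.
Putting this together gives p.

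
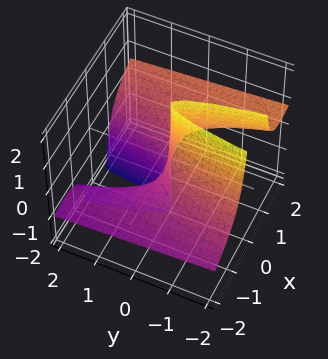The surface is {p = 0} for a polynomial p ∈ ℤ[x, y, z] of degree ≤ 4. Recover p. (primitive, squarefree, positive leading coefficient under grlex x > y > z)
x^3 - 3*x^2*z - y

Degree: a generic line meets the surface in up to 3 points, so deg p = 3.
From the visible intercepts: every point of the z-axis in the box is on the surface; it meets the x-axis at x = 0 (among the integer gridlines); it crosses the y-axis at the gridline y = 0.
Assembling these constraints gives the stated polynomial.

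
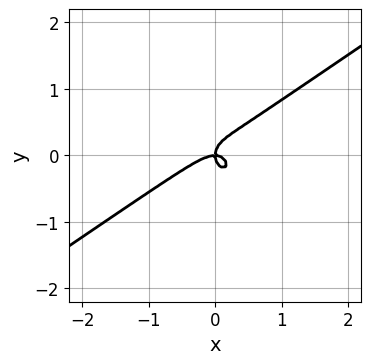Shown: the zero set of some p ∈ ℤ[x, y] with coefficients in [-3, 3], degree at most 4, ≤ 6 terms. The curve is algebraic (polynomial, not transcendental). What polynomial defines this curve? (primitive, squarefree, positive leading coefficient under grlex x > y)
2*x^3 - 2*x^2*y - 2*y^3 + x*y

1. The degree is 3 — the shape is more complex than any degree-2 curve.
2. Against the integer gridlines: it meets the x-axis at x = 0 (among the integer gridlines); one y-axis crossing is at y = 0.
3. The integer polynomial consistent with all of this is the stated p.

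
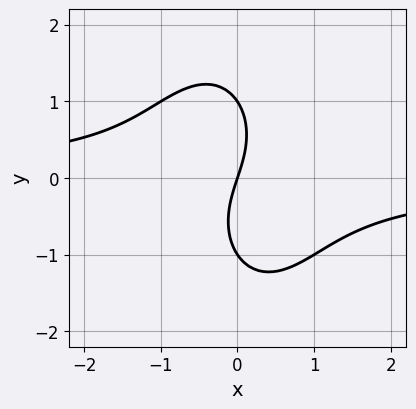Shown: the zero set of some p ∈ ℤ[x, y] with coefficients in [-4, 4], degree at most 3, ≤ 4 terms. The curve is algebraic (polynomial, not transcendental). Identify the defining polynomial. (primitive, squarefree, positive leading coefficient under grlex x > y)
First, degree: no degree-2 curve has this shape, so deg p = 3.
Next, reading off the gridlines: among the integer gridlines, it crosses the y-axis at y ∈ {-1, 0, 1}; one x-axis crossing is at x = 0.
Finally, fitting integer coefficients to these (and the overall shape) gives p.

3*x^2*y + y^3 + 3*x - y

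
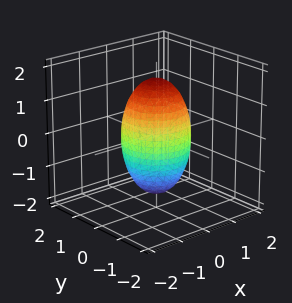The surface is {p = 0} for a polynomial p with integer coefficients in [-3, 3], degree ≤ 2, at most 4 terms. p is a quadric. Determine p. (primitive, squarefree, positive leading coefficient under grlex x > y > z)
3*x^2 + 3*y^2 + z^2 - 3

Degree: bounded and convex; a quadric, so deg p = 2.
Symmetries: rotational symmetry about the z-axis ⇒ p depends on x, y only through x² + y²; mirror symmetry z ↦ −z ⇒ only even powers of z.
Against the integer gridlines: the x-axis gridline crossings are at x ∈ {-1, 1}; a circular section at z = 1 has radius between 0 and 1; among the integer gridlines, it crosses the y-axis at y ∈ {-1, 1}.
These observations pin down the coefficients.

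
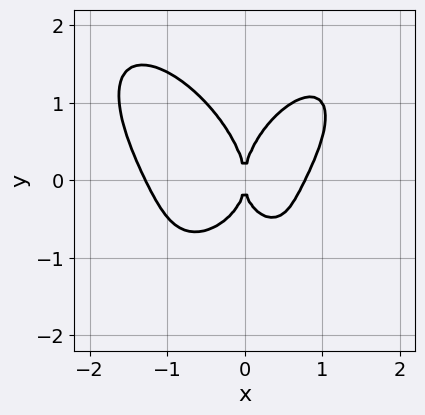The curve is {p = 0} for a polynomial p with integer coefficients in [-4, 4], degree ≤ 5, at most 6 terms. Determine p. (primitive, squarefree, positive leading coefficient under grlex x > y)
2*x^4 + y^4 + x^3 - 2*x^2*y - 2*x^2

deg p = 4. A generic line meets the curve in up to 4 points.
From the visible intercepts: it meets the y-axis at y = 0 (among the integer gridlines); it crosses the x-axis at the gridline x = 0.
Fitting integer coefficients to these (and the overall shape) gives p.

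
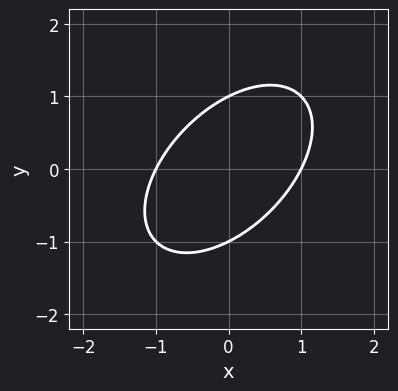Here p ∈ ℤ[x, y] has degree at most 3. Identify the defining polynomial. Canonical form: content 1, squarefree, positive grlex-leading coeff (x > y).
1. Degree: a generic line meets the curve in up to 2 points, so deg p = 2.
2. Against the integer gridlines: the y-axis gridline crossings are at y ∈ {-1, 1}; the x-axis gridline crossings are at x ∈ {-1, 1}.
3. Assembling these constraints gives the stated polynomial.

x^2 - x*y + y^2 - 1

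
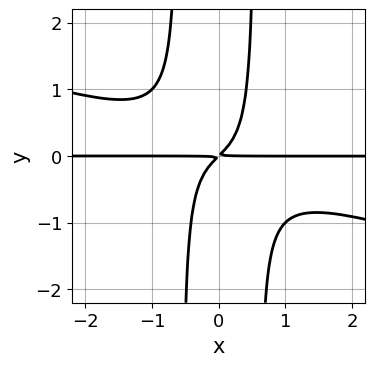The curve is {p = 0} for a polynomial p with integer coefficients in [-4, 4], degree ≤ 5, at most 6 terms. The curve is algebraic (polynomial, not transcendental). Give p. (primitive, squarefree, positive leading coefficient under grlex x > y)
x^3*y + 3*x^2*y^2 + x*y - y^2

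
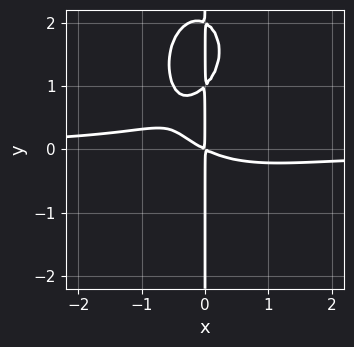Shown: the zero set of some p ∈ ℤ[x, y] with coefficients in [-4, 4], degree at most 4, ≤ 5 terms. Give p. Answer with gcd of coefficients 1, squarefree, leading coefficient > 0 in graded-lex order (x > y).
1. The degree is 4 — no degree-3 curve has this shape.
2. Against the integer gridlines: the visible y-axis segment lies entirely on the curve.
3. Together with the visible shape, these determine p as stated.

2*x^3*y + x*y^3 - 3*x*y^2 + x^2 + 2*x*y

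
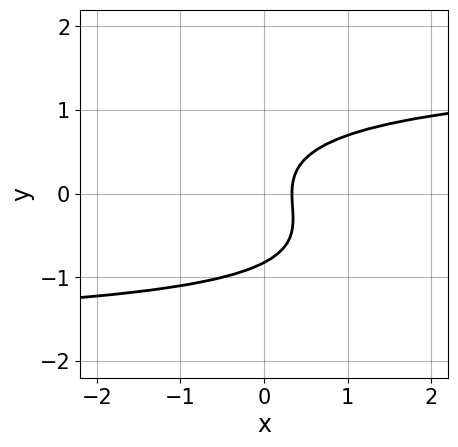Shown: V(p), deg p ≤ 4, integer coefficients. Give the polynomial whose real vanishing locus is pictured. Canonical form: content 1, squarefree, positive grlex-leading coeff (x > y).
1. The degree is 3 — the shape is more complex than any degree-2 curve.
2. The integer polynomial consistent with all of this is the stated p.

x*y^2 + 3*y^3 + y^2 - 3*x + 1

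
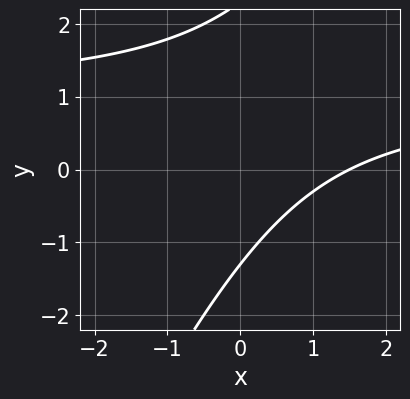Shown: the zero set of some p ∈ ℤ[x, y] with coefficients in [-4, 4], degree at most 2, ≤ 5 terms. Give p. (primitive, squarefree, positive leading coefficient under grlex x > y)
First, deg p = 2. The shape is more complex than any degree-1 curve.
Finally, solving for integer coefficients yields p as stated.

2*x*y - y^2 - 2*x + y + 3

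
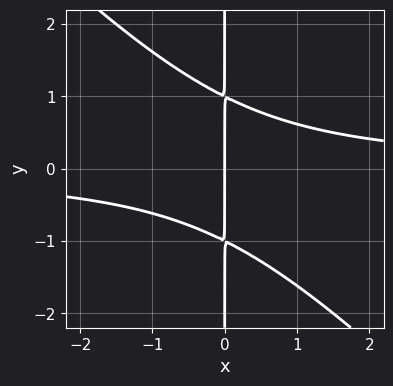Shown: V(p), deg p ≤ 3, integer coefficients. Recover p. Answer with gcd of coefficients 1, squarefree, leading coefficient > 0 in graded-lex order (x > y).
x^2*y + x*y^2 - x

deg p = 3.
From the axis intercepts and sections: every point of the y-axis in the box is on the curve; it crosses the x-axis at the gridline x = 0.
Putting this together gives p.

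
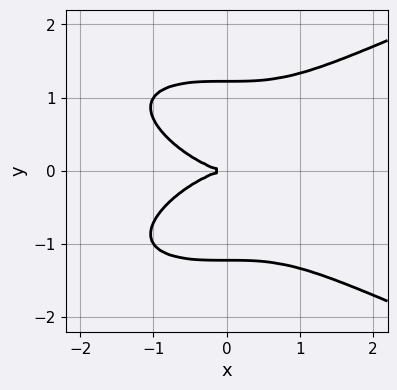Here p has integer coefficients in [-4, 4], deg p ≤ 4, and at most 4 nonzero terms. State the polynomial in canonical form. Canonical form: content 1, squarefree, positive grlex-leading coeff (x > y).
2*y^4 - x^3 - 3*y^2

The degree is 4 — a generic line meets the curve in up to 4 points.
Symmetries: it's symmetric under y → −y, forcing even powers of y.
Observable constraints: one y-axis crossing is at y = 0; one x-axis crossing is at x = 0.
The integer polynomial consistent with all of this is the stated p.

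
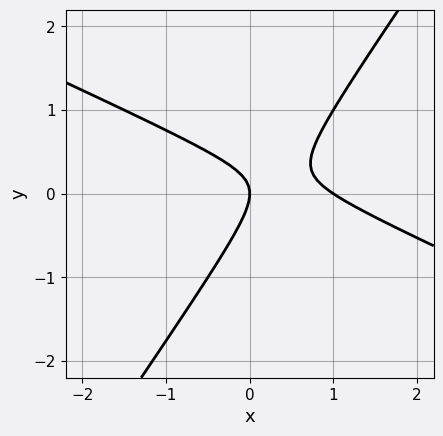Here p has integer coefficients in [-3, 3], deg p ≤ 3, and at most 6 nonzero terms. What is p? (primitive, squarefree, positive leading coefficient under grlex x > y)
1. The degree is 2 — a generic line meets the curve in up to 2 points.
2. From the visible intercepts: one y-axis crossing is at y = 0; the x-axis gridline crossings are at x ∈ {0, 1}.
3. Putting this together gives p.

2*x^2 + 3*x*y - 3*y^2 - 2*x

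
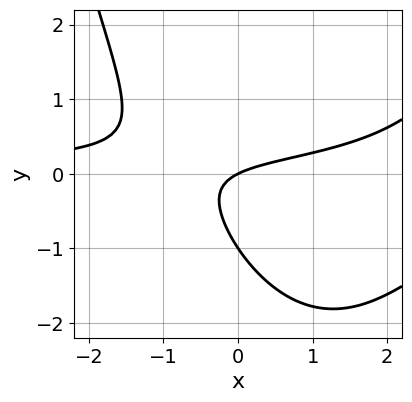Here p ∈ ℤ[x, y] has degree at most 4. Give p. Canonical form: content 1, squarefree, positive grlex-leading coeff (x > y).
1. deg p = 3. The shape is more complex than any degree-2 curve.
2. From the axis intercepts and sections: the y-axis gridline crossings are at y ∈ {-1, 0}; it meets the x-axis at x = 0 (among the integer gridlines).
3. The integer polynomial consistent with all of this is the stated p.

x^2*y - 2*x*y - 2*y^2 + x - 2*y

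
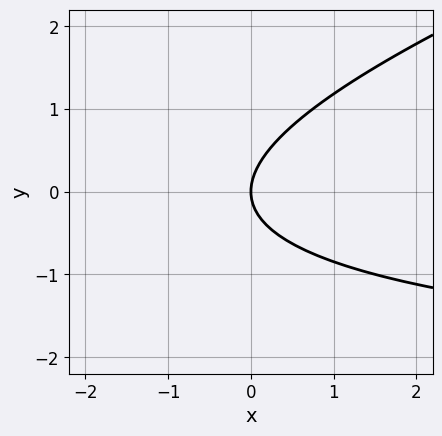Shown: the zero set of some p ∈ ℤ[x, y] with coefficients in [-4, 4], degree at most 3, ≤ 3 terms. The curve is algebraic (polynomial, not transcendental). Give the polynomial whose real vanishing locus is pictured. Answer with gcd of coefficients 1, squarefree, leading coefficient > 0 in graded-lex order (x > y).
1. Degree: no degree-1 curve has this shape, so deg p = 2.
2. Against the integer gridlines: it crosses the y-axis at the gridline y = 0; it crosses the x-axis at the gridline x = 0.
3. Together with the visible shape, these determine p as stated.

x*y - 3*y^2 + 3*x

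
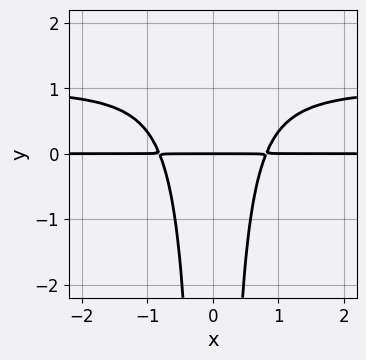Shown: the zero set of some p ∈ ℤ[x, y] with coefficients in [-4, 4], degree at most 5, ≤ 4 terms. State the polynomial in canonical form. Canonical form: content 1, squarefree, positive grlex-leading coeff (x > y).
3*x^2*y^2 - 3*x^2*y + 2*y

First, degree: the shape is more complex than any degree-3 curve, so deg p = 4.
Next, symmetries: mirror symmetry x ↦ −x ⇒ only even powers of x.
Then, from the visible intercepts: the visible x-axis segment lies entirely on the curve; one y-axis crossing is at y = 0.
Finally, these observations pin down the coefficients.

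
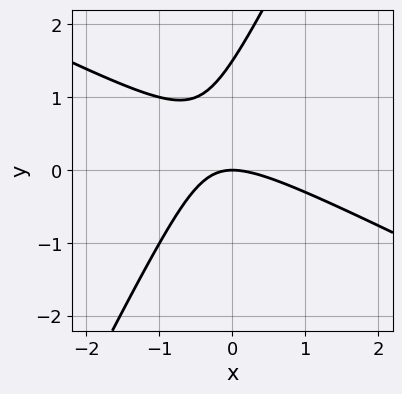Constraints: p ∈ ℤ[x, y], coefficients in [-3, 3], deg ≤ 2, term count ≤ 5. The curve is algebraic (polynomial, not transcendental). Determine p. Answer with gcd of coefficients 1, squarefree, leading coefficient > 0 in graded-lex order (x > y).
(a) deg p = 2. The shape is more complex than any degree-1 curve.
(b) Reading off the gridlines: it meets the y-axis at y = 0 (among the integer gridlines); it crosses the x-axis at the gridline x = 0.
(c) Putting this together gives p.

2*x^2 + 3*x*y - 2*y^2 + 3*y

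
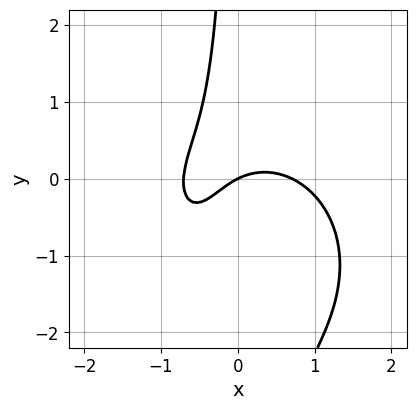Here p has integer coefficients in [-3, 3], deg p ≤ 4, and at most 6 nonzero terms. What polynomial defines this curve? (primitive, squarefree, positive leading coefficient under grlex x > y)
deg p = 3.
From the visible intercepts: it crosses the x-axis at the gridline x = 0; it crosses the y-axis at the gridline y = 0.
These observations pin down the coefficients.

2*x^3 + 2*x*y^2 + 3*x*y - x + 2*y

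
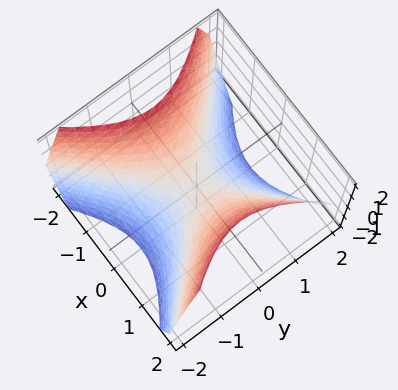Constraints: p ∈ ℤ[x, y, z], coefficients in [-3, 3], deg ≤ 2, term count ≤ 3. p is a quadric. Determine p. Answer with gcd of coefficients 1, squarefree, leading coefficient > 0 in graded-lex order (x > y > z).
x^2 - y^2 - z

1. Degree: a hyperbolic paraboloid; a quadric, so deg p = 2.
2. Symmetries: it's symmetric under x → −x, forcing even powers of x; the y ↦ −y reflection is a symmetry, so y appears only in even powers.
3. Observable constraints: it crosses the z-axis at the gridline z = 0; one y-axis crossing is at y = 0.
4. Solving for integer coefficients yields p as stated.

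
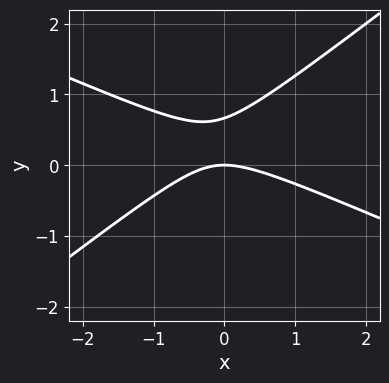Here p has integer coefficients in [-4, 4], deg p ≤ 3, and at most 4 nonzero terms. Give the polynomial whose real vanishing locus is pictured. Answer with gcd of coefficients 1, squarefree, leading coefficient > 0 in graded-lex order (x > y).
x^2 + x*y - 3*y^2 + 2*y

The degree is 2 — a generic line meets the curve in up to 2 points.
Against the integer gridlines: it meets the x-axis at x = 0 (among the integer gridlines); it crosses the y-axis at the gridline y = 0.
The integer polynomial consistent with all of this is the stated p.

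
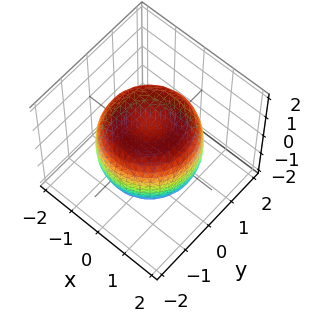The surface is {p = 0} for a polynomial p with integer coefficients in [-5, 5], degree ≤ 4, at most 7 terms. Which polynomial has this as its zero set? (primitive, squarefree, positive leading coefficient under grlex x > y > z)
1. The degree is 4 — the shape is more complex than any degree-3 surface.
2. Symmetries: rotational symmetry about the z-axis ⇒ p depends on x, y only through x² + y².
3. Checking where it meets the axes: a circular section at z = 1 has radius between 1 and 2; among the integer gridlines, it crosses the z-axis at z ∈ {-1, 1}.
4. Together with the visible shape, these determine p as stated.

2*x^4 + 4*x^2*y^2 + 2*y^4 - 3*x^2 - 3*y^2 + 3*z^2 - 3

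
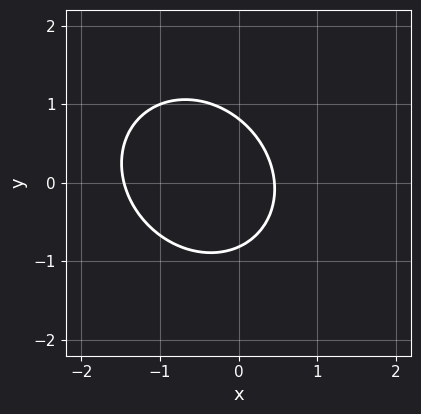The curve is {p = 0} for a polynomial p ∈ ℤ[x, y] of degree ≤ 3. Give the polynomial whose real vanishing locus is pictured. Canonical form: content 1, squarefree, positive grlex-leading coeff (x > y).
deg p = 2. No degree-1 curve has this shape.
Putting this together gives p.

3*x^2 + x*y + 3*y^2 + 3*x - 2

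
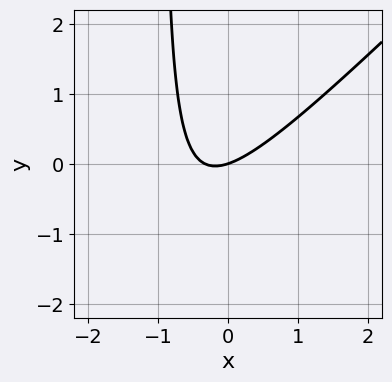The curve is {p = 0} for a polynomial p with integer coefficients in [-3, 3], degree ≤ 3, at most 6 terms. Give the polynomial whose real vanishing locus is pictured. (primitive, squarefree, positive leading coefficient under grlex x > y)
3*x^2 - 3*x*y + x - 3*y

Degree: a generic line meets the curve in up to 2 points, so deg p = 2.
Against the integer gridlines: it crosses the x-axis at the gridline x = 0; it meets the y-axis at y = 0 (among the integer gridlines).
Together with the visible shape, these determine p as stated.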